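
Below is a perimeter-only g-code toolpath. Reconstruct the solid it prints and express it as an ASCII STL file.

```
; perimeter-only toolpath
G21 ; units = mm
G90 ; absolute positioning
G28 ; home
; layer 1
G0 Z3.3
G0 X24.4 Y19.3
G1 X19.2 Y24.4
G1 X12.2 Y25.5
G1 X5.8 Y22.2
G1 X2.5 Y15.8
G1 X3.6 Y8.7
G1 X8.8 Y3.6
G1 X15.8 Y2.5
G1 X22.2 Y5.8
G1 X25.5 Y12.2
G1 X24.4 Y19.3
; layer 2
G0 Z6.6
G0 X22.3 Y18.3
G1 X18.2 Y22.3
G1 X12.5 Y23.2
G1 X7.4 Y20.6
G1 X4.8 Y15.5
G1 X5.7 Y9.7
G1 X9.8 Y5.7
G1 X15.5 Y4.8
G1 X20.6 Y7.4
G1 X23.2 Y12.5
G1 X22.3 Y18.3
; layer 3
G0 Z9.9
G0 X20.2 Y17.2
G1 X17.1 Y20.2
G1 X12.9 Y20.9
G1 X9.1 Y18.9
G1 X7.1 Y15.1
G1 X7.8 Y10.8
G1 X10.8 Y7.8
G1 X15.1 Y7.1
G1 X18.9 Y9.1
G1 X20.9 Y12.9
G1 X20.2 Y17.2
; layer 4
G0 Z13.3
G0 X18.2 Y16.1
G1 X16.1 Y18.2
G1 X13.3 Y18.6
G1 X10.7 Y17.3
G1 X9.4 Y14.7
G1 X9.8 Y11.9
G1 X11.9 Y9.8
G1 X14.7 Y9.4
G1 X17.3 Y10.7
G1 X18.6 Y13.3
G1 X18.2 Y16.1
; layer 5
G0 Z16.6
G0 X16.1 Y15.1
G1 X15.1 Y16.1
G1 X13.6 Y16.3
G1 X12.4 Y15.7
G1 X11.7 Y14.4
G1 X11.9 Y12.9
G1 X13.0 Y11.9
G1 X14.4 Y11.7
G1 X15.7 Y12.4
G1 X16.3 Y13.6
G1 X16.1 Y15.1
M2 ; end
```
solid part
  facet normal 0.0000 0.0000 -1.0000
    outer loop
      vertex 11.8 27.8 0.0
      vertex 20.3 26.5 0.0
      vertex 26.5 20.4 0.0
    endloop
  endfacet
  facet normal 0.0000 0.0000 -1.0000
    outer loop
      vertex 4.1 23.9 0.0
      vertex 11.8 27.8 0.0
      vertex 26.5 20.4 0.0
    endloop
  endfacet
  facet normal 0.0000 0.0000 -1.0000
    outer loop
      vertex 0.2 16.2 0.0
      vertex 4.1 23.9 0.0
      vertex 26.5 20.4 0.0
    endloop
  endfacet
  facet normal 0.0000 0.0000 -1.0000
    outer loop
      vertex 1.5 7.6 0.0
      vertex 0.2 16.2 0.0
      vertex 26.5 20.4 0.0
    endloop
  endfacet
  facet normal 0.0000 0.0000 -1.0000
    outer loop
      vertex 7.7 1.5 0.0
      vertex 1.5 7.6 0.0
      vertex 26.5 20.4 0.0
    endloop
  endfacet
  facet normal 0.0000 0.0000 -1.0000
    outer loop
      vertex 16.2 0.2 0.0
      vertex 7.7 1.5 0.0
      vertex 26.5 20.4 0.0
    endloop
  endfacet
  facet normal 0.0000 0.0000 -1.0000
    outer loop
      vertex 23.9 4.1 0.0
      vertex 16.2 0.2 0.0
      vertex 26.5 20.4 0.0
    endloop
  endfacet
  facet normal 0.0000 0.0000 -1.0000
    outer loop
      vertex 27.8 11.8 0.0
      vertex 23.9 4.1 0.0
      vertex 26.5 20.4 0.0
    endloop
  endfacet
  facet normal 0.5827 0.5923 0.5565
    outer loop
      vertex 26.5 20.4 0.0
      vertex 20.3 26.5 0.0
      vertex 14.0 14.0 19.9
    endloop
  endfacet
  facet normal 0.1257 0.8217 0.5559
    outer loop
      vertex 20.3 26.5 0.0
      vertex 11.8 27.8 0.0
      vertex 14.0 14.0 19.9
    endloop
  endfacet
  facet normal -0.3756 0.7416 0.5558
    outer loop
      vertex 11.8 27.8 0.0
      vertex 4.1 23.9 0.0
      vertex 14.0 14.0 19.9
    endloop
  endfacet
  facet normal -0.7416 0.3756 0.5558
    outer loop
      vertex 4.1 23.9 0.0
      vertex 0.2 16.2 0.0
      vertex 14.0 14.0 19.9
    endloop
  endfacet
  facet normal -0.8218 -0.1242 0.5561
    outer loop
      vertex 0.2 16.2 0.0
      vertex 1.5 7.6 0.0
      vertex 14.0 14.0 19.9
    endloop
  endfacet
  facet normal -0.5827 -0.5923 0.5565
    outer loop
      vertex 1.5 7.6 0.0
      vertex 7.7 1.5 0.0
      vertex 14.0 14.0 19.9
    endloop
  endfacet
  facet normal -0.1257 -0.8217 0.5559
    outer loop
      vertex 7.7 1.5 0.0
      vertex 16.2 0.2 0.0
      vertex 14.0 14.0 19.9
    endloop
  endfacet
  facet normal 0.3756 -0.7416 0.5558
    outer loop
      vertex 16.2 0.2 0.0
      vertex 23.9 4.1 0.0
      vertex 14.0 14.0 19.9
    endloop
  endfacet
  facet normal 0.7416 -0.3756 0.5558
    outer loop
      vertex 23.9 4.1 0.0
      vertex 27.8 11.8 0.0
      vertex 14.0 14.0 19.9
    endloop
  endfacet
  facet normal 0.8218 0.1242 0.5561
    outer loop
      vertex 27.8 11.8 0.0
      vertex 26.5 20.4 0.0
      vertex 14.0 14.0 19.9
    endloop
  endfacet
endsolid part

The G0 Z moves step by Δz≈3.3 mm. The G1 loops shrink linearly with z, so the solid tapers from its base footprint up to z≈19.9. Closing with a flat bottom cap and the tapered top and triangulating gives 18 facets — a regular 10-sided pyramid, base circumscribed radius ≈ 14 mm, apex at z ≈ 19.9 mm.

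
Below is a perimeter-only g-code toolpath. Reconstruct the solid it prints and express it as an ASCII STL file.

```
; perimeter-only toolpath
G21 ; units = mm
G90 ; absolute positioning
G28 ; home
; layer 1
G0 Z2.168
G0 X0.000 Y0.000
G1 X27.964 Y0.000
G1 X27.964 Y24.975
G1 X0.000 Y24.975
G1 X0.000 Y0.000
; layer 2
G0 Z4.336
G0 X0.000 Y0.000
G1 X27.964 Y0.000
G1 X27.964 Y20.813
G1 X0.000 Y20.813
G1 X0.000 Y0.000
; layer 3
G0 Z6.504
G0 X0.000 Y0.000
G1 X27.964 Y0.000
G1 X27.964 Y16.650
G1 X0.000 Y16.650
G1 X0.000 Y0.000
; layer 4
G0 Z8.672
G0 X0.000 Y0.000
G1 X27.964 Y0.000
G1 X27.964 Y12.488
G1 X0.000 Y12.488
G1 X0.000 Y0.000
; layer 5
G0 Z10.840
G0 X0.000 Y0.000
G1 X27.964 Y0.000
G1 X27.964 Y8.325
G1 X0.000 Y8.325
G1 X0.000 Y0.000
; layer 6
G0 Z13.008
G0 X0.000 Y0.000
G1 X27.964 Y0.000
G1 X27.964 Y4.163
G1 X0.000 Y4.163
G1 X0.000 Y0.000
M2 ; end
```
solid part
  facet normal 0.0000 0.0000 -1.0000
    outer loop
      vertex 27.964 29.138 0.000
      vertex 27.964 0.000 0.000
      vertex 0.000 0.000 0.000
    endloop
  endfacet
  facet normal 0.0000 0.0000 -1.0000
    outer loop
      vertex 0.000 29.138 0.000
      vertex 27.964 29.138 0.000
      vertex 0.000 0.000 0.000
    endloop
  endfacet
  facet normal 0.0000 -1.0000 0.0000
    outer loop
      vertex 0.000 0.000 0.000
      vertex 27.964 0.000 0.000
      vertex 27.964 0.000 15.176
    endloop
  endfacet
  facet normal 0.0000 -1.0000 0.0000
    outer loop
      vertex 0.000 0.000 0.000
      vertex 27.964 0.000 15.176
      vertex 0.000 0.000 15.176
    endloop
  endfacet
  facet normal 0.0000 0.4619 0.8869
    outer loop
      vertex 0.000 0.000 15.176
      vertex 27.964 0.000 15.176
      vertex 27.964 29.138 0.000
    endloop
  endfacet
  facet normal 0.0000 0.4619 0.8869
    outer loop
      vertex 0.000 0.000 15.176
      vertex 27.964 29.138 0.000
      vertex 0.000 29.138 0.000
    endloop
  endfacet
  facet normal -1.0000 0.0000 0.0000
    outer loop
      vertex 0.000 0.000 15.176
      vertex 0.000 29.138 0.000
      vertex 0.000 0.000 0.000
    endloop
  endfacet
  facet normal 1.0000 0.0000 0.0000
    outer loop
      vertex 27.964 0.000 0.000
      vertex 27.964 29.138 0.000
      vertex 27.964 0.000 15.176
    endloop
  endfacet
endsolid part

The G0 Z moves step by Δz≈2.168 mm. The G1 loops shrink linearly with z, so the solid tapers from its base footprint up to z≈15.2. Closing with a flat bottom cap and the tapered top and triangulating gives 8 facets — a wedge (ramp): 28 × 29.1 mm base, rising to 15.2 mm along the y=0 edge and sloping linearly to z=0 at y=29.1.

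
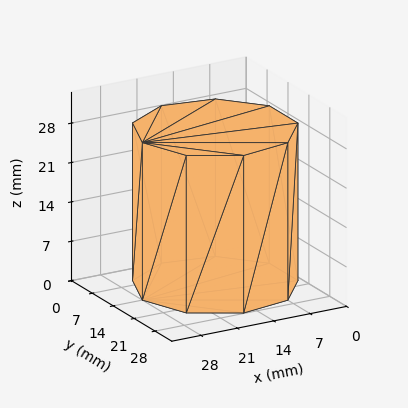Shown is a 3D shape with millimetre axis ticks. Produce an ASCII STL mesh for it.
Reading the render: the shape is a regular 9-sided prism (a cylinder approximated with 9 flat sides), circumscribed radius ≈ 14 mm, height ≈ 28 mm (dimensions read to the nearest mm from the axis ticks). For the STL, each face is triangulated and given an outward normal.

solid part
  facet normal 0.0000 0.0000 -1.0000
    outer loop
      vertex 16.431 27.787 0.000
      vertex 24.725 22.999 0.000
      vertex 28.000 14.000 0.000
    endloop
  endfacet
  facet normal 0.0000 0.0000 -1.0000
    outer loop
      vertex 7.000 26.124 0.000
      vertex 16.431 27.787 0.000
      vertex 28.000 14.000 0.000
    endloop
  endfacet
  facet normal 0.0000 0.0000 -1.0000
    outer loop
      vertex 0.844 18.788 0.000
      vertex 7.000 26.124 0.000
      vertex 28.000 14.000 0.000
    endloop
  endfacet
  facet normal 0.0000 0.0000 -1.0000
    outer loop
      vertex 0.844 9.212 0.000
      vertex 0.844 18.788 0.000
      vertex 28.000 14.000 0.000
    endloop
  endfacet
  facet normal 0.0000 0.0000 -1.0000
    outer loop
      vertex 7.000 1.876 0.000
      vertex 0.844 9.212 0.000
      vertex 28.000 14.000 0.000
    endloop
  endfacet
  facet normal 0.0000 0.0000 -1.0000
    outer loop
      vertex 16.431 0.213 0.000
      vertex 7.000 1.876 0.000
      vertex 28.000 14.000 0.000
    endloop
  endfacet
  facet normal 0.0000 0.0000 -1.0000
    outer loop
      vertex 24.725 5.001 0.000
      vertex 16.431 0.213 0.000
      vertex 28.000 14.000 0.000
    endloop
  endfacet
  facet normal 0.0000 0.0000 1.0000
    outer loop
      vertex 28.000 14.000 28.000
      vertex 24.725 22.999 28.000
      vertex 16.431 27.787 28.000
    endloop
  endfacet
  facet normal 0.0000 0.0000 1.0000
    outer loop
      vertex 28.000 14.000 28.000
      vertex 16.431 27.787 28.000
      vertex 7.000 26.124 28.000
    endloop
  endfacet
  facet normal 0.0000 0.0000 1.0000
    outer loop
      vertex 28.000 14.000 28.000
      vertex 7.000 26.124 28.000
      vertex 0.844 18.788 28.000
    endloop
  endfacet
  facet normal 0.0000 0.0000 1.0000
    outer loop
      vertex 28.000 14.000 28.000
      vertex 0.844 18.788 28.000
      vertex 0.844 9.212 28.000
    endloop
  endfacet
  facet normal 0.0000 0.0000 1.0000
    outer loop
      vertex 28.000 14.000 28.000
      vertex 0.844 9.212 28.000
      vertex 7.000 1.876 28.000
    endloop
  endfacet
  facet normal 0.0000 0.0000 1.0000
    outer loop
      vertex 28.000 14.000 28.000
      vertex 7.000 1.876 28.000
      vertex 16.431 0.213 28.000
    endloop
  endfacet
  facet normal 0.0000 0.0000 1.0000
    outer loop
      vertex 28.000 14.000 28.000
      vertex 16.431 0.213 28.000
      vertex 24.725 5.001 28.000
    endloop
  endfacet
  facet normal 0.9397 0.3420 0.0000
    outer loop
      vertex 28.000 14.000 0.000
      vertex 24.725 22.999 0.000
      vertex 24.725 22.999 28.000
    endloop
  endfacet
  facet normal 0.9397 0.3420 0.0000
    outer loop
      vertex 28.000 14.000 0.000
      vertex 24.725 22.999 28.000
      vertex 28.000 14.000 28.000
    endloop
  endfacet
  facet normal 0.5000 0.8660 0.0000
    outer loop
      vertex 24.725 22.999 0.000
      vertex 16.431 27.787 0.000
      vertex 16.431 27.787 28.000
    endloop
  endfacet
  facet normal 0.5000 0.8660 0.0000
    outer loop
      vertex 24.725 22.999 0.000
      vertex 16.431 27.787 28.000
      vertex 24.725 22.999 28.000
    endloop
  endfacet
  facet normal -0.1737 0.9848 0.0000
    outer loop
      vertex 16.431 27.787 0.000
      vertex 7.000 26.124 0.000
      vertex 7.000 26.124 28.000
    endloop
  endfacet
  facet normal -0.1737 0.9848 0.0000
    outer loop
      vertex 16.431 27.787 0.000
      vertex 7.000 26.124 28.000
      vertex 16.431 27.787 28.000
    endloop
  endfacet
  facet normal -0.7660 0.6428 0.0000
    outer loop
      vertex 7.000 26.124 0.000
      vertex 0.844 18.788 0.000
      vertex 0.844 18.788 28.000
    endloop
  endfacet
  facet normal -0.7660 0.6428 0.0000
    outer loop
      vertex 7.000 26.124 0.000
      vertex 0.844 18.788 28.000
      vertex 7.000 26.124 28.000
    endloop
  endfacet
  facet normal -1.0000 0.0000 0.0000
    outer loop
      vertex 0.844 18.788 0.000
      vertex 0.844 9.212 0.000
      vertex 0.844 9.212 28.000
    endloop
  endfacet
  facet normal -1.0000 0.0000 0.0000
    outer loop
      vertex 0.844 18.788 0.000
      vertex 0.844 9.212 28.000
      vertex 0.844 18.788 28.000
    endloop
  endfacet
  facet normal -0.7660 -0.6428 0.0000
    outer loop
      vertex 0.844 9.212 0.000
      vertex 7.000 1.876 0.000
      vertex 7.000 1.876 28.000
    endloop
  endfacet
  facet normal -0.7660 -0.6428 0.0000
    outer loop
      vertex 0.844 9.212 0.000
      vertex 7.000 1.876 28.000
      vertex 0.844 9.212 28.000
    endloop
  endfacet
  facet normal -0.1737 -0.9848 0.0000
    outer loop
      vertex 7.000 1.876 0.000
      vertex 16.431 0.213 0.000
      vertex 16.431 0.213 28.000
    endloop
  endfacet
  facet normal -0.1737 -0.9848 0.0000
    outer loop
      vertex 7.000 1.876 0.000
      vertex 16.431 0.213 28.000
      vertex 7.000 1.876 28.000
    endloop
  endfacet
  facet normal 0.5000 -0.8660 0.0000
    outer loop
      vertex 16.431 0.213 0.000
      vertex 24.725 5.001 0.000
      vertex 24.725 5.001 28.000
    endloop
  endfacet
  facet normal 0.5000 -0.8660 0.0000
    outer loop
      vertex 16.431 0.213 0.000
      vertex 24.725 5.001 28.000
      vertex 16.431 0.213 28.000
    endloop
  endfacet
  facet normal 0.9397 -0.3420 0.0000
    outer loop
      vertex 24.725 5.001 0.000
      vertex 28.000 14.000 0.000
      vertex 28.000 14.000 28.000
    endloop
  endfacet
  facet normal 0.9397 -0.3420 0.0000
    outer loop
      vertex 24.725 5.001 0.000
      vertex 28.000 14.000 28.000
      vertex 24.725 5.001 28.000
    endloop
  endfacet
endsolid part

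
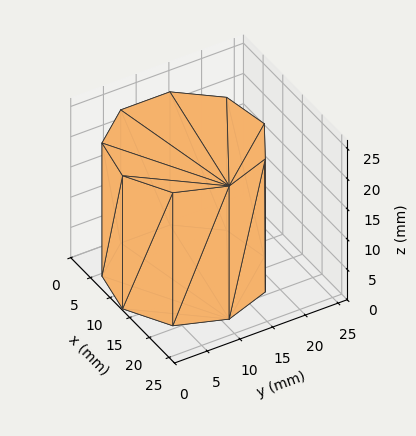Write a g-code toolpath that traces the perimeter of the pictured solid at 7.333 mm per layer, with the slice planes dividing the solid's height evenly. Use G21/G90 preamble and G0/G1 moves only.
Reading the render: the shape is a regular 9-sided prism (a cylinder approximated with 9 flat sides), circumscribed radius ≈ 11 mm, height ≈ 22 mm (dimensions read to the nearest mm from the axis ticks). For the g-code, the solid's height is divided into equal slices at the stated Δz and each level perimeter traced with G1 moves after a G0 lift.

; perimeter-only toolpath
G21 ; units = mm
G90 ; absolute positioning
G28 ; home
; layer 1
G0 Z7.333
G0 X22.000 Y11.000
G1 X19.426 Y18.071
G1 X12.910 Y21.833
G1 X5.500 Y20.526
G1 X0.663 Y14.762
G1 X0.663 Y7.238
G1 X5.500 Y1.474
G1 X12.910 Y0.167
G1 X19.426 Y3.929
G1 X22.000 Y11.000
; layer 2
G0 Z14.667
G0 X22.000 Y11.000
G1 X19.426 Y18.071
G1 X12.910 Y21.833
G1 X5.500 Y20.526
G1 X0.663 Y14.762
G1 X0.663 Y7.238
G1 X5.500 Y1.474
G1 X12.910 Y0.167
G1 X19.426 Y3.929
G1 X22.000 Y11.000
; layer 3
G0 Z22.000
G0 X22.000 Y11.000
G1 X19.426 Y18.071
G1 X12.910 Y21.833
G1 X5.500 Y20.526
G1 X0.663 Y14.762
G1 X0.663 Y7.238
G1 X5.500 Y1.474
G1 X12.910 Y0.167
G1 X19.426 Y3.929
G1 X22.000 Y11.000
M2 ; end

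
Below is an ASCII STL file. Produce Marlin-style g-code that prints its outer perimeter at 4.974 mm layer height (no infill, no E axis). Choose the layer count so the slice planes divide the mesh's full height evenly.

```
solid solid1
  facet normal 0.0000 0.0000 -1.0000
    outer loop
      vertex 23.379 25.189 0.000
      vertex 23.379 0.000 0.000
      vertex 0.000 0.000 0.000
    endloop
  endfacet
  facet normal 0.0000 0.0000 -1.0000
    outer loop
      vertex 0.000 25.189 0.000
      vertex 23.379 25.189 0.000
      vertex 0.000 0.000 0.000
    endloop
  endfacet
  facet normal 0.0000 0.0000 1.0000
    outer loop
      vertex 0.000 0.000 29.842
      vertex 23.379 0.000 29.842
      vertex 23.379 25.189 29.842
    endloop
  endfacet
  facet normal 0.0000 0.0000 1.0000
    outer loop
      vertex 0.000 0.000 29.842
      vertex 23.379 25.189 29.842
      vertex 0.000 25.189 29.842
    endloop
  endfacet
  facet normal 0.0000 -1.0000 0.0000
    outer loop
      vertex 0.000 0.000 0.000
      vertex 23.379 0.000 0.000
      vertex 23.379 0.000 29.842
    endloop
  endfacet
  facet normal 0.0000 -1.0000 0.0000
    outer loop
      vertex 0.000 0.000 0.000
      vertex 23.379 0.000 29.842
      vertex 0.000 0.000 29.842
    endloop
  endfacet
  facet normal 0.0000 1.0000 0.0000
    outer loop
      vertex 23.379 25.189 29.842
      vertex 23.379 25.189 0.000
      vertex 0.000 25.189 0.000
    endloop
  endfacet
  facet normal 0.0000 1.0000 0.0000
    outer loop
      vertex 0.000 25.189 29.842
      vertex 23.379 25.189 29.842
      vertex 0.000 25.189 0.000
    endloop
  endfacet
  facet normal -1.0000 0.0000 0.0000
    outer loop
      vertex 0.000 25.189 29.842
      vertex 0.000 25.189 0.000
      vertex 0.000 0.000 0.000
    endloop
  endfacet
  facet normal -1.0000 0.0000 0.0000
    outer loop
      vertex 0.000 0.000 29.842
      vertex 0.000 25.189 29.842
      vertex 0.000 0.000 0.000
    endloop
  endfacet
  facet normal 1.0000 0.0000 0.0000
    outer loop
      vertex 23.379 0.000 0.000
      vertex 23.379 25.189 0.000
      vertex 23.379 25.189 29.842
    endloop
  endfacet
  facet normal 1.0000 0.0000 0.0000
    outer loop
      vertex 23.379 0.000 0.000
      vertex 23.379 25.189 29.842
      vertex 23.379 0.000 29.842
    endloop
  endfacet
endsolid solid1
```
; perimeter-only toolpath
G21 ; units = mm
G90 ; absolute positioning
G28 ; home
; layer 1
G0 Z4.974
G0 X0.000 Y0.000
G1 X23.379 Y0.000
G1 X23.379 Y25.189
G1 X0.000 Y25.189
G1 X0.000 Y0.000
; layer 2
G0 Z9.947
G0 X0.000 Y0.000
G1 X23.379 Y0.000
G1 X23.379 Y25.189
G1 X0.000 Y25.189
G1 X0.000 Y0.000
; layer 3
G0 Z14.921
G0 X0.000 Y0.000
G1 X23.379 Y0.000
G1 X23.379 Y25.189
G1 X0.000 Y25.189
G1 X0.000 Y0.000
; layer 4
G0 Z19.895
G0 X0.000 Y0.000
G1 X23.379 Y0.000
G1 X23.379 Y25.189
G1 X0.000 Y25.189
G1 X0.000 Y0.000
; layer 5
G0 Z24.868
G0 X0.000 Y0.000
G1 X23.379 Y0.000
G1 X23.379 Y25.189
G1 X0.000 Y25.189
G1 X0.000 Y0.000
; layer 6
G0 Z29.842
G0 X0.000 Y0.000
G1 X23.379 Y0.000
G1 X23.379 Y25.189
G1 X0.000 Y25.189
G1 X0.000 Y0.000
M2 ; end

The solid is a rectangular box, roughly 23.4 × 25.2 mm footprint and 29.8 mm tall. Slicing at Δz = 4.974 mm — 6 equal slices spanning the solid's height, so layer i sits at z = i·h/6 — gives 6 non-empty perimeters. Each is a 4-segment closed polygon; G0 lifts to the layer z and rapids to the start vertex, then G1 traces the edges.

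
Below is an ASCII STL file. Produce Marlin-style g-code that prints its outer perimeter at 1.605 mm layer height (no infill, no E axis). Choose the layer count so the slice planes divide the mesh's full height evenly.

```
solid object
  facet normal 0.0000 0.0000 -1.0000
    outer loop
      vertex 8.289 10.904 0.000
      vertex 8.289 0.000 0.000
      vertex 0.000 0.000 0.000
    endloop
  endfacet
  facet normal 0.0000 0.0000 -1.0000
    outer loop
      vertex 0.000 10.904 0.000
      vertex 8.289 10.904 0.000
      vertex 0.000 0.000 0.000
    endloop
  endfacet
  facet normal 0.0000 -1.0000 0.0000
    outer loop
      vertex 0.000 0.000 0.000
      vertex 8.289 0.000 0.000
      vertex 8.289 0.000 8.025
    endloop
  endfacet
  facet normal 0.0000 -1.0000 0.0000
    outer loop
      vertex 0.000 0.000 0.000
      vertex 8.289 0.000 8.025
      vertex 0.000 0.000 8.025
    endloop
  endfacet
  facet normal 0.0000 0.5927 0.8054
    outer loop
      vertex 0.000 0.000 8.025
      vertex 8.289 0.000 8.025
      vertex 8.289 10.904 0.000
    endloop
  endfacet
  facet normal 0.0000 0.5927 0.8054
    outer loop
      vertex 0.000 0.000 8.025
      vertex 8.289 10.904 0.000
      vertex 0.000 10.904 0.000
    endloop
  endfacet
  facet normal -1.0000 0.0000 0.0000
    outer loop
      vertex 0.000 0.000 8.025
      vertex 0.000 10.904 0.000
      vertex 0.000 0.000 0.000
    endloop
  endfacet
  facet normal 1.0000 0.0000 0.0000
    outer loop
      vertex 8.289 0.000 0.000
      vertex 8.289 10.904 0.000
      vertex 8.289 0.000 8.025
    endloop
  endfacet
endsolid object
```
; perimeter-only toolpath
G21 ; units = mm
G90 ; absolute positioning
G28 ; home
; layer 1
G0 Z1.605
G0 X0.000 Y0.000
G1 X8.289 Y0.000
G1 X8.289 Y8.723
G1 X0.000 Y8.723
G1 X0.000 Y0.000
; layer 2
G0 Z3.210
G0 X0.000 Y0.000
G1 X8.289 Y0.000
G1 X8.289 Y6.542
G1 X0.000 Y6.542
G1 X0.000 Y0.000
; layer 3
G0 Z4.815
G0 X0.000 Y0.000
G1 X8.289 Y0.000
G1 X8.289 Y4.362
G1 X0.000 Y4.362
G1 X0.000 Y0.000
; layer 4
G0 Z6.420
G0 X0.000 Y0.000
G1 X8.289 Y0.000
G1 X8.289 Y2.181
G1 X0.000 Y2.181
G1 X0.000 Y0.000
M2 ; end

The solid is a wedge (ramp): 8.29 × 10.9 mm base, rising to 8.03 mm along the y=0 edge and sloping linearly to z=0 at y=10.9. Slicing at Δz = 1.605 mm — 5 equal slices spanning the solid's height, so layer i sits at z = i·h/5 — gives 4 non-empty perimeters. Each is a 4-segment closed polygon; G0 lifts to the layer z and rapids to the start vertex, then G1 traces the edges. The cross-section shrinks linearly with z (the slice at the apex is degenerate and omitted).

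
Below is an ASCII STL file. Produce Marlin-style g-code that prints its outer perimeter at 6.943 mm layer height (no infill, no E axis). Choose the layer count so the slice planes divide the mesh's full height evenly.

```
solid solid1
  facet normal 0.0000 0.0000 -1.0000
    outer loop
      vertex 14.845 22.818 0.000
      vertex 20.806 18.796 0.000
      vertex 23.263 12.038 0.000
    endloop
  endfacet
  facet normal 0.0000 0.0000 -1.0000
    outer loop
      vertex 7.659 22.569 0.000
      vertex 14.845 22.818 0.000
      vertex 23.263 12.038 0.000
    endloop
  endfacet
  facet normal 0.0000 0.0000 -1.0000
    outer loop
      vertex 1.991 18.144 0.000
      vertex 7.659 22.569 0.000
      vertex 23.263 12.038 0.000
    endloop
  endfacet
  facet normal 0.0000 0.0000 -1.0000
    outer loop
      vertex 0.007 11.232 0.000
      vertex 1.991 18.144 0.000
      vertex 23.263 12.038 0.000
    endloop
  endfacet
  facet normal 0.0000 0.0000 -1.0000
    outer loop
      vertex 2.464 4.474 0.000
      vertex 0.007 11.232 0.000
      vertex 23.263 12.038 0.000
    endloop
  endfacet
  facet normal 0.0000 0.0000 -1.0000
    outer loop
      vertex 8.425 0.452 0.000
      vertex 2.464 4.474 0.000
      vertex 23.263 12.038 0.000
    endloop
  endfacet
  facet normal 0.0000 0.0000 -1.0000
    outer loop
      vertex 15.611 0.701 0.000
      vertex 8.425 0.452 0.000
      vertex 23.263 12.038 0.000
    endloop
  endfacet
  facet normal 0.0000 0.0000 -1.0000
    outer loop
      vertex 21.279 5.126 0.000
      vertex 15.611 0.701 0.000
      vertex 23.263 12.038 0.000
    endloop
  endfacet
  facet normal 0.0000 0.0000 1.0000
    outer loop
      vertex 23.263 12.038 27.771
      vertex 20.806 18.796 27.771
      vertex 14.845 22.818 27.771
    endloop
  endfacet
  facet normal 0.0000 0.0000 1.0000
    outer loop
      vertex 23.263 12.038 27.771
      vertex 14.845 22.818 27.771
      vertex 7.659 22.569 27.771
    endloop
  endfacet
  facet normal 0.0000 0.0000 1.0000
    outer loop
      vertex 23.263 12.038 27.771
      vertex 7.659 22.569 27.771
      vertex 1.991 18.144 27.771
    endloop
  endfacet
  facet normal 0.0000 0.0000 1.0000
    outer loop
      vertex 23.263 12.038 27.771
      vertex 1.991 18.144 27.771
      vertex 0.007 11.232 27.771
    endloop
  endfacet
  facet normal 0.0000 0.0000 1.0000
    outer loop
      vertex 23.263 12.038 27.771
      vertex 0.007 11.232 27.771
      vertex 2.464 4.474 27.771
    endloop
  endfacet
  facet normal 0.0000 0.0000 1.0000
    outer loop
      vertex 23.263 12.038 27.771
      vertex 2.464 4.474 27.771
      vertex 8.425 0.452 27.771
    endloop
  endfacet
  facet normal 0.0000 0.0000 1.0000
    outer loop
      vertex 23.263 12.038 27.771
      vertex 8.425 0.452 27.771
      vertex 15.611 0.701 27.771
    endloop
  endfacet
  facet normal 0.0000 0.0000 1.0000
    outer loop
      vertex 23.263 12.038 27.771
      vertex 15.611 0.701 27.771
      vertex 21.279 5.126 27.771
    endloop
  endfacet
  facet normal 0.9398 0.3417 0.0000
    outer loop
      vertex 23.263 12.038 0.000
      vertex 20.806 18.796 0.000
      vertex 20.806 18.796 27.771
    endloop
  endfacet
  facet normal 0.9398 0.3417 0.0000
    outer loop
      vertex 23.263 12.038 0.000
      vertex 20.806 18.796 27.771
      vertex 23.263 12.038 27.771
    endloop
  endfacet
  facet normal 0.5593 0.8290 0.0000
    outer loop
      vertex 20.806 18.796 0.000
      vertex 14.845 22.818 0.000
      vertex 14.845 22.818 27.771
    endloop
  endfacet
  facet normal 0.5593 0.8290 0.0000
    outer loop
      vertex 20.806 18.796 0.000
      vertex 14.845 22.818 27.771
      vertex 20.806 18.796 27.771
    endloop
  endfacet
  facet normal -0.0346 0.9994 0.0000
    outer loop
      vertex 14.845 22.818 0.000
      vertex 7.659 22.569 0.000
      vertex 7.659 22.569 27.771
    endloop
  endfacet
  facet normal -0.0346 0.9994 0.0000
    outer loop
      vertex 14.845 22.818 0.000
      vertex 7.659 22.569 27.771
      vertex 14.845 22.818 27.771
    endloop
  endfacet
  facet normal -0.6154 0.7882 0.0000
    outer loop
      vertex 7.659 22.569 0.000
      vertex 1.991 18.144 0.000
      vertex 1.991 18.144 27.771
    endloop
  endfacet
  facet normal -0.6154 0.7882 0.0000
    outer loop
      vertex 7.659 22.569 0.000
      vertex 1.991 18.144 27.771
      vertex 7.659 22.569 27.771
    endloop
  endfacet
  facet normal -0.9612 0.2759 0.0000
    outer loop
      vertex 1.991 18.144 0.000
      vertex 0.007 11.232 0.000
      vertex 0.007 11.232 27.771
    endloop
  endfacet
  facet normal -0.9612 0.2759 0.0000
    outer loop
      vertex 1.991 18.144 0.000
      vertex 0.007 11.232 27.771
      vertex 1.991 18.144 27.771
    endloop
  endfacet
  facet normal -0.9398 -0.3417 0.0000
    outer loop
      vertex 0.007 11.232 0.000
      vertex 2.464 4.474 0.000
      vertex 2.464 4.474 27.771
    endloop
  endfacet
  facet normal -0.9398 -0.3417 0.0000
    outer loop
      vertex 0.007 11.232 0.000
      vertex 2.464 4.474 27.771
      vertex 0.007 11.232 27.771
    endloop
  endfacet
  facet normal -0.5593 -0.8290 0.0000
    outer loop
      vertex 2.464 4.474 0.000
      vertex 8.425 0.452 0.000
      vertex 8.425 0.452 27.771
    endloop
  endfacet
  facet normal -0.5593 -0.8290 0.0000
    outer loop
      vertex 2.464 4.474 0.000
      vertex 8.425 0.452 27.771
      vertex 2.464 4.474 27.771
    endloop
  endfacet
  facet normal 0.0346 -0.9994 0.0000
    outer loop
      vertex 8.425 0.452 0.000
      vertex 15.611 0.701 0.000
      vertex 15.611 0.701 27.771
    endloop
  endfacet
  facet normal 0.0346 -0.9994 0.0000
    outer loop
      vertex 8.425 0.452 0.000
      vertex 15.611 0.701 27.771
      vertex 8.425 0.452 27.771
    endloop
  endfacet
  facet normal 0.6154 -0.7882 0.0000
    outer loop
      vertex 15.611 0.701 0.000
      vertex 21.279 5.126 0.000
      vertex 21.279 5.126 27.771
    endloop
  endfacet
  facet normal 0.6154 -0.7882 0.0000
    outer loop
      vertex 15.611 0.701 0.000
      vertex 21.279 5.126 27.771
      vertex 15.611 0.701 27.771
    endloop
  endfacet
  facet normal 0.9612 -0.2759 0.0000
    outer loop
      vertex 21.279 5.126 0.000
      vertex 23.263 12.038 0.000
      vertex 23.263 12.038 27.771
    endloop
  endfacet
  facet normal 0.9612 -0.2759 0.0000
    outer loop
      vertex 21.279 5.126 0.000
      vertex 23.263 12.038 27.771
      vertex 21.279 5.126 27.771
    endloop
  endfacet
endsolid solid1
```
; perimeter-only toolpath
G21 ; units = mm
G90 ; absolute positioning
G28 ; home
; layer 1
G0 Z6.943
G0 X23.263 Y12.038
G1 X20.806 Y18.796
G1 X14.845 Y22.818
G1 X7.659 Y22.569
G1 X1.991 Y18.144
G1 X0.007 Y11.232
G1 X2.464 Y4.474
G1 X8.425 Y0.452
G1 X15.611 Y0.701
G1 X21.279 Y5.126
G1 X23.263 Y12.038
; layer 2
G0 Z13.886
G0 X23.263 Y12.038
G1 X20.806 Y18.796
G1 X14.845 Y22.818
G1 X7.659 Y22.569
G1 X1.991 Y18.144
G1 X0.007 Y11.232
G1 X2.464 Y4.474
G1 X8.425 Y0.452
G1 X15.611 Y0.701
G1 X21.279 Y5.126
G1 X23.263 Y12.038
; layer 3
G0 Z20.828
G0 X23.263 Y12.038
G1 X20.806 Y18.796
G1 X14.845 Y22.818
G1 X7.659 Y22.569
G1 X1.991 Y18.144
G1 X0.007 Y11.232
G1 X2.464 Y4.474
G1 X8.425 Y0.452
G1 X15.611 Y0.701
G1 X21.279 Y5.126
G1 X23.263 Y12.038
; layer 4
G0 Z27.771
G0 X23.263 Y12.038
G1 X20.806 Y18.796
G1 X14.845 Y22.818
G1 X7.659 Y22.569
G1 X1.991 Y18.144
G1 X0.007 Y11.232
G1 X2.464 Y4.474
G1 X8.425 Y0.452
G1 X15.611 Y0.701
G1 X21.279 Y5.126
G1 X23.263 Y12.038
M2 ; end

The solid is a regular 10-sided prism (a cylinder approximated with 10 flat sides), circumscribed radius ≈ 11.6 mm, height ≈ 27.8 mm. Slicing at Δz = 6.943 mm — 4 equal slices spanning the solid's height, so layer i sits at z = i·h/4 — gives 4 non-empty perimeters. Each is a 10-segment closed polygon; G0 lifts to the layer z and rapids to the start vertex, then G1 traces the edges.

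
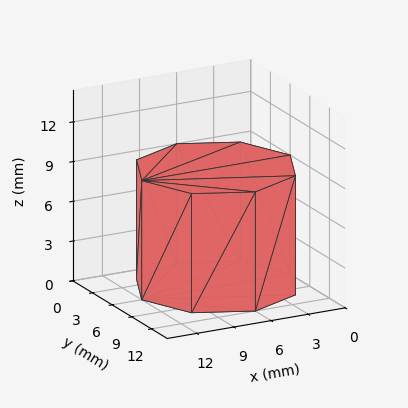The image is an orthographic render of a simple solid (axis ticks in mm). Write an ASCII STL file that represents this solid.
Reading the render: the shape is a regular 8-sided prism (a cylinder approximated with 8 flat sides), circumscribed radius ≈ 6 mm, height ≈ 9 mm (dimensions read to the nearest mm from the axis ticks). For the STL, each face is triangulated and given an outward normal.

solid part
  facet normal 0.0000 0.0000 -1.0000
    outer loop
      vertex 6.0 12.0 0.0
      vertex 10.2 10.2 0.0
      vertex 12.0 6.0 0.0
    endloop
  endfacet
  facet normal 0.0000 0.0000 -1.0000
    outer loop
      vertex 1.8 10.2 0.0
      vertex 6.0 12.0 0.0
      vertex 12.0 6.0 0.0
    endloop
  endfacet
  facet normal 0.0000 0.0000 -1.0000
    outer loop
      vertex 0.0 6.0 0.0
      vertex 1.8 10.2 0.0
      vertex 12.0 6.0 0.0
    endloop
  endfacet
  facet normal 0.0000 0.0000 -1.0000
    outer loop
      vertex 1.8 1.8 0.0
      vertex 0.0 6.0 0.0
      vertex 12.0 6.0 0.0
    endloop
  endfacet
  facet normal 0.0000 0.0000 -1.0000
    outer loop
      vertex 6.0 0.0 0.0
      vertex 1.8 1.8 0.0
      vertex 12.0 6.0 0.0
    endloop
  endfacet
  facet normal 0.0000 0.0000 -1.0000
    outer loop
      vertex 10.2 1.8 0.0
      vertex 6.0 0.0 0.0
      vertex 12.0 6.0 0.0
    endloop
  endfacet
  facet normal 0.0000 0.0000 1.0000
    outer loop
      vertex 12.0 6.0 9.0
      vertex 10.2 10.2 9.0
      vertex 6.0 12.0 9.0
    endloop
  endfacet
  facet normal 0.0000 0.0000 1.0000
    outer loop
      vertex 12.0 6.0 9.0
      vertex 6.0 12.0 9.0
      vertex 1.8 10.2 9.0
    endloop
  endfacet
  facet normal 0.0000 0.0000 1.0000
    outer loop
      vertex 12.0 6.0 9.0
      vertex 1.8 10.2 9.0
      vertex 0.0 6.0 9.0
    endloop
  endfacet
  facet normal 0.0000 0.0000 1.0000
    outer loop
      vertex 12.0 6.0 9.0
      vertex 0.0 6.0 9.0
      vertex 1.8 1.8 9.0
    endloop
  endfacet
  facet normal 0.0000 0.0000 1.0000
    outer loop
      vertex 12.0 6.0 9.0
      vertex 1.8 1.8 9.0
      vertex 6.0 0.0 9.0
    endloop
  endfacet
  facet normal 0.0000 0.0000 1.0000
    outer loop
      vertex 12.0 6.0 9.0
      vertex 6.0 0.0 9.0
      vertex 10.2 1.8 9.0
    endloop
  endfacet
  facet normal 0.9191 0.3939 0.0000
    outer loop
      vertex 12.0 6.0 0.0
      vertex 10.2 10.2 0.0
      vertex 10.2 10.2 9.0
    endloop
  endfacet
  facet normal 0.9191 0.3939 0.0000
    outer loop
      vertex 12.0 6.0 0.0
      vertex 10.2 10.2 9.0
      vertex 12.0 6.0 9.0
    endloop
  endfacet
  facet normal 0.3939 0.9191 0.0000
    outer loop
      vertex 10.2 10.2 0.0
      vertex 6.0 12.0 0.0
      vertex 6.0 12.0 9.0
    endloop
  endfacet
  facet normal 0.3939 0.9191 0.0000
    outer loop
      vertex 10.2 10.2 0.0
      vertex 6.0 12.0 9.0
      vertex 10.2 10.2 9.0
    endloop
  endfacet
  facet normal -0.3939 0.9191 0.0000
    outer loop
      vertex 6.0 12.0 0.0
      vertex 1.8 10.2 0.0
      vertex 1.8 10.2 9.0
    endloop
  endfacet
  facet normal -0.3939 0.9191 0.0000
    outer loop
      vertex 6.0 12.0 0.0
      vertex 1.8 10.2 9.0
      vertex 6.0 12.0 9.0
    endloop
  endfacet
  facet normal -0.9191 0.3939 0.0000
    outer loop
      vertex 1.8 10.2 0.0
      vertex 0.0 6.0 0.0
      vertex 0.0 6.0 9.0
    endloop
  endfacet
  facet normal -0.9191 0.3939 0.0000
    outer loop
      vertex 1.8 10.2 0.0
      vertex 0.0 6.0 9.0
      vertex 1.8 10.2 9.0
    endloop
  endfacet
  facet normal -0.9191 -0.3939 0.0000
    outer loop
      vertex 0.0 6.0 0.0
      vertex 1.8 1.8 0.0
      vertex 1.8 1.8 9.0
    endloop
  endfacet
  facet normal -0.9191 -0.3939 0.0000
    outer loop
      vertex 0.0 6.0 0.0
      vertex 1.8 1.8 9.0
      vertex 0.0 6.0 9.0
    endloop
  endfacet
  facet normal -0.3939 -0.9191 0.0000
    outer loop
      vertex 1.8 1.8 0.0
      vertex 6.0 0.0 0.0
      vertex 6.0 0.0 9.0
    endloop
  endfacet
  facet normal -0.3939 -0.9191 0.0000
    outer loop
      vertex 1.8 1.8 0.0
      vertex 6.0 0.0 9.0
      vertex 1.8 1.8 9.0
    endloop
  endfacet
  facet normal 0.3939 -0.9191 0.0000
    outer loop
      vertex 6.0 0.0 0.0
      vertex 10.2 1.8 0.0
      vertex 10.2 1.8 9.0
    endloop
  endfacet
  facet normal 0.3939 -0.9191 0.0000
    outer loop
      vertex 6.0 0.0 0.0
      vertex 10.2 1.8 9.0
      vertex 6.0 0.0 9.0
    endloop
  endfacet
  facet normal 0.9191 -0.3939 0.0000
    outer loop
      vertex 10.2 1.8 0.0
      vertex 12.0 6.0 0.0
      vertex 12.0 6.0 9.0
    endloop
  endfacet
  facet normal 0.9191 -0.3939 0.0000
    outer loop
      vertex 10.2 1.8 0.0
      vertex 12.0 6.0 9.0
      vertex 10.2 1.8 9.0
    endloop
  endfacet
endsolid part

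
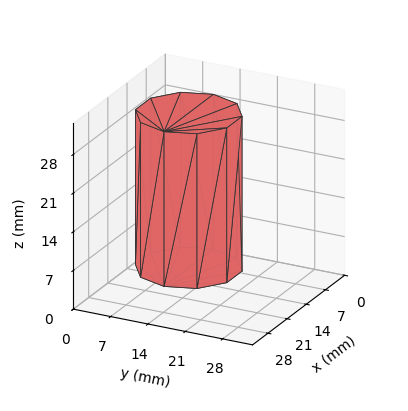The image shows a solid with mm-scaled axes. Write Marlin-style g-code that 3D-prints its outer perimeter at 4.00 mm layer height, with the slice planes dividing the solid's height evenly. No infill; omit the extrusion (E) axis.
Reading the render: the shape is a regular 10-sided prism (a cylinder approximated with 10 flat sides), circumscribed radius ≈ 9 mm, height ≈ 28 mm (dimensions read to the nearest mm from the axis ticks). For the g-code, the solid's height is divided into equal slices at the stated Δz and each level perimeter traced with G1 moves after a G0 lift.

; perimeter-only toolpath
G21 ; units = mm
G90 ; absolute positioning
G28 ; home
; layer 1
G0 Z4.00
G0 X18.00 Y9.00
G1 X16.28 Y14.29
G1 X11.78 Y17.56
G1 X6.22 Y17.56
G1 X1.72 Y14.29
G1 X0.00 Y9.00
G1 X1.72 Y3.71
G1 X6.22 Y0.44
G1 X11.78 Y0.44
G1 X16.28 Y3.71
G1 X18.00 Y9.00
; layer 2
G0 Z8.00
G0 X18.00 Y9.00
G1 X16.28 Y14.29
G1 X11.78 Y17.56
G1 X6.22 Y17.56
G1 X1.72 Y14.29
G1 X0.00 Y9.00
G1 X1.72 Y3.71
G1 X6.22 Y0.44
G1 X11.78 Y0.44
G1 X16.28 Y3.71
G1 X18.00 Y9.00
; layer 3
G0 Z12.00
G0 X18.00 Y9.00
G1 X16.28 Y14.29
G1 X11.78 Y17.56
G1 X6.22 Y17.56
G1 X1.72 Y14.29
G1 X0.00 Y9.00
G1 X1.72 Y3.71
G1 X6.22 Y0.44
G1 X11.78 Y0.44
G1 X16.28 Y3.71
G1 X18.00 Y9.00
; layer 4
G0 Z16.00
G0 X18.00 Y9.00
G1 X16.28 Y14.29
G1 X11.78 Y17.56
G1 X6.22 Y17.56
G1 X1.72 Y14.29
G1 X0.00 Y9.00
G1 X1.72 Y3.71
G1 X6.22 Y0.44
G1 X11.78 Y0.44
G1 X16.28 Y3.71
G1 X18.00 Y9.00
; layer 5
G0 Z20.00
G0 X18.00 Y9.00
G1 X16.28 Y14.29
G1 X11.78 Y17.56
G1 X6.22 Y17.56
G1 X1.72 Y14.29
G1 X0.00 Y9.00
G1 X1.72 Y3.71
G1 X6.22 Y0.44
G1 X11.78 Y0.44
G1 X16.28 Y3.71
G1 X18.00 Y9.00
; layer 6
G0 Z24.00
G0 X18.00 Y9.00
G1 X16.28 Y14.29
G1 X11.78 Y17.56
G1 X6.22 Y17.56
G1 X1.72 Y14.29
G1 X0.00 Y9.00
G1 X1.72 Y3.71
G1 X6.22 Y0.44
G1 X11.78 Y0.44
G1 X16.28 Y3.71
G1 X18.00 Y9.00
; layer 7
G0 Z28.00
G0 X18.00 Y9.00
G1 X16.28 Y14.29
G1 X11.78 Y17.56
G1 X6.22 Y17.56
G1 X1.72 Y14.29
G1 X0.00 Y9.00
G1 X1.72 Y3.71
G1 X6.22 Y0.44
G1 X11.78 Y0.44
G1 X16.28 Y3.71
G1 X18.00 Y9.00
M2 ; end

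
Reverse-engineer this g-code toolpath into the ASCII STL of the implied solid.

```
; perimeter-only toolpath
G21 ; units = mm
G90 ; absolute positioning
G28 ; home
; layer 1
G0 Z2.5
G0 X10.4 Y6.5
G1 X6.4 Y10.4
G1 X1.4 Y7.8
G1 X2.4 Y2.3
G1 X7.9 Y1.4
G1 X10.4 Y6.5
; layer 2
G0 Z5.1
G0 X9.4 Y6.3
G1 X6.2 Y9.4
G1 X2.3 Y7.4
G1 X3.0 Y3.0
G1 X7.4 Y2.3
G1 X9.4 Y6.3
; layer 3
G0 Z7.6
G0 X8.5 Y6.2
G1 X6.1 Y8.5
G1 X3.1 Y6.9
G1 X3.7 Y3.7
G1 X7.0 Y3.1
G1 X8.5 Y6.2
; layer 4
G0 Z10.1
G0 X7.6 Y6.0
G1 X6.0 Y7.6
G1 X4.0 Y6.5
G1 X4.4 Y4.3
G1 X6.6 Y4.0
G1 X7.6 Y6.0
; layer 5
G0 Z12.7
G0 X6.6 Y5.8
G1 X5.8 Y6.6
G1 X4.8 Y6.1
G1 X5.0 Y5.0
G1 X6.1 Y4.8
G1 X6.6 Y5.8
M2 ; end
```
solid part
  facet normal 0.0000 0.0000 -1.0000
    outer loop
      vertex 0.6 8.2 0.0
      vertex 6.5 11.3 0.0
      vertex 11.3 6.6 0.0
    endloop
  endfacet
  facet normal 0.0000 0.0000 -1.0000
    outer loop
      vertex 1.7 1.6 0.0
      vertex 0.6 8.2 0.0
      vertex 11.3 6.6 0.0
    endloop
  endfacet
  facet normal 0.0000 0.0000 -1.0000
    outer loop
      vertex 8.3 0.6 0.0
      vertex 1.7 1.6 0.0
      vertex 11.3 6.6 0.0
    endloop
  endfacet
  facet normal 0.6701 0.6844 0.2874
    outer loop
      vertex 11.3 6.6 0.0
      vertex 6.5 11.3 0.0
      vertex 5.7 5.7 15.2
    endloop
  endfacet
  facet normal -0.4453 0.8475 0.2888
    outer loop
      vertex 6.5 11.3 0.0
      vertex 0.6 8.2 0.0
      vertex 5.7 5.7 15.2
    endloop
  endfacet
  facet normal -0.9438 -0.1573 0.2908
    outer loop
      vertex 0.6 8.2 0.0
      vertex 1.7 1.6 0.0
      vertex 5.7 5.7 15.2
    endloop
  endfacet
  facet normal -0.1432 -0.9454 0.2927
    outer loop
      vertex 1.7 1.6 0.0
      vertex 8.3 0.6 0.0
      vertex 5.7 5.7 15.2
    endloop
  endfacet
  facet normal 0.8560 -0.4280 0.2900
    outer loop
      vertex 8.3 0.6 0.0
      vertex 11.3 6.6 0.0
      vertex 5.7 5.7 15.2
    endloop
  endfacet
endsolid part

The G0 Z moves step by Δz≈2.5 mm. The G1 loops shrink linearly with z, so the solid tapers from its base footprint up to z≈15.2. Closing with a flat bottom cap and the tapered top and triangulating gives 8 facets — a regular 5-sided pyramid, base circumscribed radius ≈ 5.7 mm, apex at z ≈ 15.2 mm.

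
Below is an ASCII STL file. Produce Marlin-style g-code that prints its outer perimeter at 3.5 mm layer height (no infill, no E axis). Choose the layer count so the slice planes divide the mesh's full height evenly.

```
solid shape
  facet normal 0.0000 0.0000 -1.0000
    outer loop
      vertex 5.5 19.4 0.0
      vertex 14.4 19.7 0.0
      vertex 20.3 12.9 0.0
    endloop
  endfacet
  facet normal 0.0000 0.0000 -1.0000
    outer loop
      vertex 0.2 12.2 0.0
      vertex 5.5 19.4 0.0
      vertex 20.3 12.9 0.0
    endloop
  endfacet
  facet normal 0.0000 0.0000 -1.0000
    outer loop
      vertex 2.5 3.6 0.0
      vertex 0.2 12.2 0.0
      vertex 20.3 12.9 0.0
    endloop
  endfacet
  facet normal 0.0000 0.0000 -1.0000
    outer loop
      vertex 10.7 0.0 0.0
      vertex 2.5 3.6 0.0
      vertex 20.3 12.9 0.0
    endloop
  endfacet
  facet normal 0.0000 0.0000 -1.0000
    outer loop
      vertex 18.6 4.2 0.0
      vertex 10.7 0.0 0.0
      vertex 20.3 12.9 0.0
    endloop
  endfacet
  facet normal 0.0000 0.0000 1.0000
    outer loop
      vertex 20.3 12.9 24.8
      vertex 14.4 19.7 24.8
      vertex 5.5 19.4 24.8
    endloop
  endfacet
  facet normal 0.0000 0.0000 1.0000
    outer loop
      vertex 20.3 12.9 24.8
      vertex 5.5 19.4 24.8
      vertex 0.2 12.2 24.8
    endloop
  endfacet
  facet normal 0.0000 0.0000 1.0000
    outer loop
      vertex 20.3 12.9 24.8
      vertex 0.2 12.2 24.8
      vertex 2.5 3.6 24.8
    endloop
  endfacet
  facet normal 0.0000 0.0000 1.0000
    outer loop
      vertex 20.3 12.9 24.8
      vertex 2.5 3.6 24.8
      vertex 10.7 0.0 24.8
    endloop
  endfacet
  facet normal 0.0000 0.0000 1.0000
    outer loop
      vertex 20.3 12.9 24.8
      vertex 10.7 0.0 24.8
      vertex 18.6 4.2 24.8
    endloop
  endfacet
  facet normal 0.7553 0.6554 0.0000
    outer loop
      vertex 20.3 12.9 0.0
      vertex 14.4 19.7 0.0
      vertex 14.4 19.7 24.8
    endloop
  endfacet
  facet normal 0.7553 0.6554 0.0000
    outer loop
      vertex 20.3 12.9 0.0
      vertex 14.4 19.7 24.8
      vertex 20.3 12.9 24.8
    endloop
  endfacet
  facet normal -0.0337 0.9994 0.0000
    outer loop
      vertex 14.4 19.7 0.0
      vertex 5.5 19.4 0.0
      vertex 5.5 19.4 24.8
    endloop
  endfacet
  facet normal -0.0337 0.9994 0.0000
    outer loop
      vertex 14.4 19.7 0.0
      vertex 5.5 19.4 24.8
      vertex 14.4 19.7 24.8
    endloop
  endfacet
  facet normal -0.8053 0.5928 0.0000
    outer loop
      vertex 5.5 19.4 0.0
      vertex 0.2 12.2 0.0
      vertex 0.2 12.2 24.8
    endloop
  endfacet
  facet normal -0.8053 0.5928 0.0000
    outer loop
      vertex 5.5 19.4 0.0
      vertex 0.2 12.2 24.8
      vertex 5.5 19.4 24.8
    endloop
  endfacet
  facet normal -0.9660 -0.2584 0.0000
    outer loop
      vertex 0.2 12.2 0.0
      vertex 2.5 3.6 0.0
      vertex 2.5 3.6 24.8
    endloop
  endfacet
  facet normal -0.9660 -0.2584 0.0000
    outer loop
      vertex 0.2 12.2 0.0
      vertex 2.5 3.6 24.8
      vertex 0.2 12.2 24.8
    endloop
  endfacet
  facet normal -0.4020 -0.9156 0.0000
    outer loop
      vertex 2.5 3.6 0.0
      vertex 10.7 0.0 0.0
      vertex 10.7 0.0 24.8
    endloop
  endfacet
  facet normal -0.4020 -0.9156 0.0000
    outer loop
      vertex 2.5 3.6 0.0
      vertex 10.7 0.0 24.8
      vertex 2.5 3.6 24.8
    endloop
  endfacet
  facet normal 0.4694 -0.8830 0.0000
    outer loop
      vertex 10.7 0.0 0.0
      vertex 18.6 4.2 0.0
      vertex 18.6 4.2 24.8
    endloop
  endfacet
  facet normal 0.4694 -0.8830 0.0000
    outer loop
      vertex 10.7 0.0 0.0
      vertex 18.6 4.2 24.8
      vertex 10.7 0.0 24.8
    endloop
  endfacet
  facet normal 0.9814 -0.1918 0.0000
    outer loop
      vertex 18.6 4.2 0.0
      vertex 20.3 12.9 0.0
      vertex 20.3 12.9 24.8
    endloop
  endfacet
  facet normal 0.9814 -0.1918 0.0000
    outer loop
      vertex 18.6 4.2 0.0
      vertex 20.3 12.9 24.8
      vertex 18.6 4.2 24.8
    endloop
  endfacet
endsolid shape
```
; perimeter-only toolpath
G21 ; units = mm
G90 ; absolute positioning
G28 ; home
; layer 1
G0 Z3.5
G0 X20.3 Y12.9
G1 X14.4 Y19.7
G1 X5.5 Y19.4
G1 X0.2 Y12.2
G1 X2.5 Y3.6
G1 X10.7 Y0.0
G1 X18.6 Y4.2
G1 X20.3 Y12.9
; layer 2
G0 Z7.1
G0 X20.3 Y12.9
G1 X14.4 Y19.7
G1 X5.5 Y19.4
G1 X0.2 Y12.2
G1 X2.5 Y3.6
G1 X10.7 Y0.0
G1 X18.6 Y4.2
G1 X20.3 Y12.9
; layer 3
G0 Z10.6
G0 X20.3 Y12.9
G1 X14.4 Y19.7
G1 X5.5 Y19.4
G1 X0.2 Y12.2
G1 X2.5 Y3.6
G1 X10.7 Y0.0
G1 X18.6 Y4.2
G1 X20.3 Y12.9
; layer 4
G0 Z14.2
G0 X20.3 Y12.9
G1 X14.4 Y19.7
G1 X5.5 Y19.4
G1 X0.2 Y12.2
G1 X2.5 Y3.6
G1 X10.7 Y0.0
G1 X18.6 Y4.2
G1 X20.3 Y12.9
; layer 5
G0 Z17.7
G0 X20.3 Y12.9
G1 X14.4 Y19.7
G1 X5.5 Y19.4
G1 X0.2 Y12.2
G1 X2.5 Y3.6
G1 X10.7 Y0.0
G1 X18.6 Y4.2
G1 X20.3 Y12.9
; layer 6
G0 Z21.3
G0 X20.3 Y12.9
G1 X14.4 Y19.7
G1 X5.5 Y19.4
G1 X0.2 Y12.2
G1 X2.5 Y3.6
G1 X10.7 Y0.0
G1 X18.6 Y4.2
G1 X20.3 Y12.9
; layer 7
G0 Z24.8
G0 X20.3 Y12.9
G1 X14.4 Y19.7
G1 X5.5 Y19.4
G1 X0.2 Y12.2
G1 X2.5 Y3.6
G1 X10.7 Y0.0
G1 X18.6 Y4.2
G1 X20.3 Y12.9
M2 ; end

The solid is a regular 7-sided prism (a cylinder approximated with 7 flat sides), circumscribed radius ≈ 10.3 mm, height ≈ 24.8 mm. Slicing at Δz = 3.5 mm — 7 equal slices spanning the solid's height, so layer i sits at z = i·h/7 — gives 7 non-empty perimeters. Each is a 7-segment closed polygon; G0 lifts to the layer z and rapids to the start vertex, then G1 traces the edges.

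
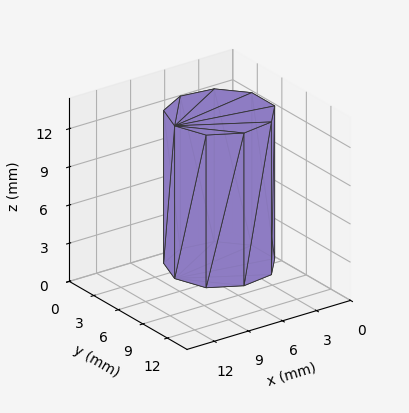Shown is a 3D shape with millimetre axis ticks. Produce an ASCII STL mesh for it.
Reading the render: the shape is a regular 9-sided prism (a cylinder approximated with 9 flat sides), circumscribed radius ≈ 4 mm, height ≈ 12 mm (dimensions read to the nearest mm from the axis ticks). For the STL, each face is triangulated and given an outward normal.

solid part
  facet normal 0.0000 0.0000 -1.0000
    outer loop
      vertex 4.7 7.9 0.0
      vertex 7.1 6.6 0.0
      vertex 8.0 4.0 0.0
    endloop
  endfacet
  facet normal 0.0000 0.0000 -1.0000
    outer loop
      vertex 2.0 7.5 0.0
      vertex 4.7 7.9 0.0
      vertex 8.0 4.0 0.0
    endloop
  endfacet
  facet normal 0.0000 0.0000 -1.0000
    outer loop
      vertex 0.2 5.4 0.0
      vertex 2.0 7.5 0.0
      vertex 8.0 4.0 0.0
    endloop
  endfacet
  facet normal 0.0000 0.0000 -1.0000
    outer loop
      vertex 0.2 2.6 0.0
      vertex 0.2 5.4 0.0
      vertex 8.0 4.0 0.0
    endloop
  endfacet
  facet normal 0.0000 0.0000 -1.0000
    outer loop
      vertex 2.0 0.5 0.0
      vertex 0.2 2.6 0.0
      vertex 8.0 4.0 0.0
    endloop
  endfacet
  facet normal 0.0000 0.0000 -1.0000
    outer loop
      vertex 4.7 0.1 0.0
      vertex 2.0 0.5 0.0
      vertex 8.0 4.0 0.0
    endloop
  endfacet
  facet normal 0.0000 0.0000 -1.0000
    outer loop
      vertex 7.1 1.4 0.0
      vertex 4.7 0.1 0.0
      vertex 8.0 4.0 0.0
    endloop
  endfacet
  facet normal 0.0000 0.0000 1.0000
    outer loop
      vertex 8.0 4.0 12.0
      vertex 7.1 6.6 12.0
      vertex 4.7 7.9 12.0
    endloop
  endfacet
  facet normal 0.0000 0.0000 1.0000
    outer loop
      vertex 8.0 4.0 12.0
      vertex 4.7 7.9 12.0
      vertex 2.0 7.5 12.0
    endloop
  endfacet
  facet normal 0.0000 0.0000 1.0000
    outer loop
      vertex 8.0 4.0 12.0
      vertex 2.0 7.5 12.0
      vertex 0.2 5.4 12.0
    endloop
  endfacet
  facet normal 0.0000 0.0000 1.0000
    outer loop
      vertex 8.0 4.0 12.0
      vertex 0.2 5.4 12.0
      vertex 0.2 2.6 12.0
    endloop
  endfacet
  facet normal 0.0000 0.0000 1.0000
    outer loop
      vertex 8.0 4.0 12.0
      vertex 0.2 2.6 12.0
      vertex 2.0 0.5 12.0
    endloop
  endfacet
  facet normal 0.0000 0.0000 1.0000
    outer loop
      vertex 8.0 4.0 12.0
      vertex 2.0 0.5 12.0
      vertex 4.7 0.1 12.0
    endloop
  endfacet
  facet normal 0.0000 0.0000 1.0000
    outer loop
      vertex 8.0 4.0 12.0
      vertex 4.7 0.1 12.0
      vertex 7.1 1.4 12.0
    endloop
  endfacet
  facet normal 0.9450 0.3271 0.0000
    outer loop
      vertex 8.0 4.0 0.0
      vertex 7.1 6.6 0.0
      vertex 7.1 6.6 12.0
    endloop
  endfacet
  facet normal 0.9450 0.3271 0.0000
    outer loop
      vertex 8.0 4.0 0.0
      vertex 7.1 6.6 12.0
      vertex 8.0 4.0 12.0
    endloop
  endfacet
  facet normal 0.4763 0.8793 0.0000
    outer loop
      vertex 7.1 6.6 0.0
      vertex 4.7 7.9 0.0
      vertex 4.7 7.9 12.0
    endloop
  endfacet
  facet normal 0.4763 0.8793 0.0000
    outer loop
      vertex 7.1 6.6 0.0
      vertex 4.7 7.9 12.0
      vertex 7.1 6.6 12.0
    endloop
  endfacet
  facet normal -0.1465 0.9892 0.0000
    outer loop
      vertex 4.7 7.9 0.0
      vertex 2.0 7.5 0.0
      vertex 2.0 7.5 12.0
    endloop
  endfacet
  facet normal -0.1465 0.9892 0.0000
    outer loop
      vertex 4.7 7.9 0.0
      vertex 2.0 7.5 12.0
      vertex 4.7 7.9 12.0
    endloop
  endfacet
  facet normal -0.7593 0.6508 0.0000
    outer loop
      vertex 2.0 7.5 0.0
      vertex 0.2 5.4 0.0
      vertex 0.2 5.4 12.0
    endloop
  endfacet
  facet normal -0.7593 0.6508 0.0000
    outer loop
      vertex 2.0 7.5 0.0
      vertex 0.2 5.4 12.0
      vertex 2.0 7.5 12.0
    endloop
  endfacet
  facet normal -1.0000 0.0000 0.0000
    outer loop
      vertex 0.2 5.4 0.0
      vertex 0.2 2.6 0.0
      vertex 0.2 2.6 12.0
    endloop
  endfacet
  facet normal -1.0000 0.0000 0.0000
    outer loop
      vertex 0.2 5.4 0.0
      vertex 0.2 2.6 12.0
      vertex 0.2 5.4 12.0
    endloop
  endfacet
  facet normal -0.7593 -0.6508 0.0000
    outer loop
      vertex 0.2 2.6 0.0
      vertex 2.0 0.5 0.0
      vertex 2.0 0.5 12.0
    endloop
  endfacet
  facet normal -0.7593 -0.6508 0.0000
    outer loop
      vertex 0.2 2.6 0.0
      vertex 2.0 0.5 12.0
      vertex 0.2 2.6 12.0
    endloop
  endfacet
  facet normal -0.1465 -0.9892 0.0000
    outer loop
      vertex 2.0 0.5 0.0
      vertex 4.7 0.1 0.0
      vertex 4.7 0.1 12.0
    endloop
  endfacet
  facet normal -0.1465 -0.9892 0.0000
    outer loop
      vertex 2.0 0.5 0.0
      vertex 4.7 0.1 12.0
      vertex 2.0 0.5 12.0
    endloop
  endfacet
  facet normal 0.4763 -0.8793 0.0000
    outer loop
      vertex 4.7 0.1 0.0
      vertex 7.1 1.4 0.0
      vertex 7.1 1.4 12.0
    endloop
  endfacet
  facet normal 0.4763 -0.8793 0.0000
    outer loop
      vertex 4.7 0.1 0.0
      vertex 7.1 1.4 12.0
      vertex 4.7 0.1 12.0
    endloop
  endfacet
  facet normal 0.9450 -0.3271 0.0000
    outer loop
      vertex 7.1 1.4 0.0
      vertex 8.0 4.0 0.0
      vertex 8.0 4.0 12.0
    endloop
  endfacet
  facet normal 0.9450 -0.3271 0.0000
    outer loop
      vertex 7.1 1.4 0.0
      vertex 8.0 4.0 12.0
      vertex 7.1 1.4 12.0
    endloop
  endfacet
endsolid part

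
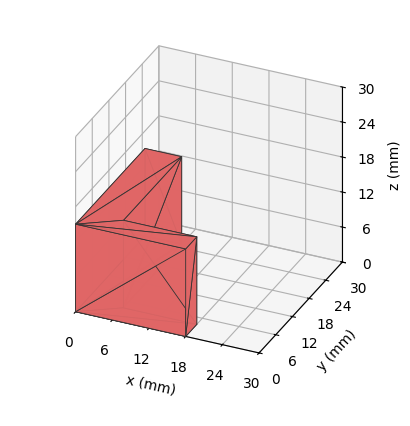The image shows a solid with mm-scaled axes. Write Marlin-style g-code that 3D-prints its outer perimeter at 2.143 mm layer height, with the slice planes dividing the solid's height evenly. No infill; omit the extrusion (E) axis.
Reading the render: the shape is an L-shaped prism: outer 18 × 25 mm, arm thicknesses ≈ 4 mm (horizontal) and 6 mm (vertical), extruded 15 mm in z (dimensions read to the nearest mm from the axis ticks). For the g-code, the solid's height is divided into equal slices at the stated Δz and each level perimeter traced with G1 moves after a G0 lift.

; perimeter-only toolpath
G21 ; units = mm
G90 ; absolute positioning
G28 ; home
; layer 1
G0 Z2.143
G0 X0.000 Y0.000
G1 X18.000 Y0.000
G1 X18.000 Y4.000
G1 X6.000 Y4.000
G1 X6.000 Y25.000
G1 X0.000 Y25.000
G1 X0.000 Y0.000
; layer 2
G0 Z4.286
G0 X0.000 Y0.000
G1 X18.000 Y0.000
G1 X18.000 Y4.000
G1 X6.000 Y4.000
G1 X6.000 Y25.000
G1 X0.000 Y25.000
G1 X0.000 Y0.000
; layer 3
G0 Z6.429
G0 X0.000 Y0.000
G1 X18.000 Y0.000
G1 X18.000 Y4.000
G1 X6.000 Y4.000
G1 X6.000 Y25.000
G1 X0.000 Y25.000
G1 X0.000 Y0.000
; layer 4
G0 Z8.571
G0 X0.000 Y0.000
G1 X18.000 Y0.000
G1 X18.000 Y4.000
G1 X6.000 Y4.000
G1 X6.000 Y25.000
G1 X0.000 Y25.000
G1 X0.000 Y0.000
; layer 5
G0 Z10.714
G0 X0.000 Y0.000
G1 X18.000 Y0.000
G1 X18.000 Y4.000
G1 X6.000 Y4.000
G1 X6.000 Y25.000
G1 X0.000 Y25.000
G1 X0.000 Y0.000
; layer 6
G0 Z12.857
G0 X0.000 Y0.000
G1 X18.000 Y0.000
G1 X18.000 Y4.000
G1 X6.000 Y4.000
G1 X6.000 Y25.000
G1 X0.000 Y25.000
G1 X0.000 Y0.000
; layer 7
G0 Z15.000
G0 X0.000 Y0.000
G1 X18.000 Y0.000
G1 X18.000 Y4.000
G1 X6.000 Y4.000
G1 X6.000 Y25.000
G1 X0.000 Y25.000
G1 X0.000 Y0.000
M2 ; end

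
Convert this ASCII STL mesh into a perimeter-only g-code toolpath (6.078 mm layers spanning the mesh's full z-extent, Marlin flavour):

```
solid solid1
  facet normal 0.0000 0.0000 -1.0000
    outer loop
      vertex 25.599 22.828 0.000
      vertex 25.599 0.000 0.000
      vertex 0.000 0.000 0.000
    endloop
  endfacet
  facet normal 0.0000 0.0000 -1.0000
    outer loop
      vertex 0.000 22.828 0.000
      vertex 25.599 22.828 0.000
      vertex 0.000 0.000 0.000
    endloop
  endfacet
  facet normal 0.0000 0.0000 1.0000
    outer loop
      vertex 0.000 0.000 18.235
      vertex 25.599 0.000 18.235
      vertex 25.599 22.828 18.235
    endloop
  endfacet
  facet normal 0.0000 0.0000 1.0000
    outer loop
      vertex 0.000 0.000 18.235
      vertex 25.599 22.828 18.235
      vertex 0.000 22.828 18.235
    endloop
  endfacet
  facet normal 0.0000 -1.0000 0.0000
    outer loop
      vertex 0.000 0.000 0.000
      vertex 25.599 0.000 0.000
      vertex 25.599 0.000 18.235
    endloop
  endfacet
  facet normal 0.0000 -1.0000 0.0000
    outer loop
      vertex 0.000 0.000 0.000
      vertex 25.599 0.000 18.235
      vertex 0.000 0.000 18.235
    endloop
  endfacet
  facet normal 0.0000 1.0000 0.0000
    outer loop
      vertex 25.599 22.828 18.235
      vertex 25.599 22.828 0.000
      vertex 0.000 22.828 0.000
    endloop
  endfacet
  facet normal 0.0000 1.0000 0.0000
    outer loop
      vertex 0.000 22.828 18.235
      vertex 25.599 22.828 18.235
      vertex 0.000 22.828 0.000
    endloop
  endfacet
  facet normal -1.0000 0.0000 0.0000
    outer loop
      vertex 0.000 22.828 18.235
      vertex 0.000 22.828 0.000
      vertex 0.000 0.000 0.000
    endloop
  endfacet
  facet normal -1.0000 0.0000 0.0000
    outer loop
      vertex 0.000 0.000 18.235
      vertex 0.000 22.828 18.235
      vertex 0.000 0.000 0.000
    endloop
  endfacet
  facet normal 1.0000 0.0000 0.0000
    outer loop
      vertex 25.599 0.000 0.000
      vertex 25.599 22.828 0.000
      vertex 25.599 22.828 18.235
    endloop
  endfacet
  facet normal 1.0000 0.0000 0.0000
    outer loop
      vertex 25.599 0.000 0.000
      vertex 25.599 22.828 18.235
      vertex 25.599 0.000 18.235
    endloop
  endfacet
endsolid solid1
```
; perimeter-only toolpath
G21 ; units = mm
G90 ; absolute positioning
G28 ; home
; layer 1
G0 Z6.078
G0 X0.000 Y0.000
G1 X25.599 Y0.000
G1 X25.599 Y22.828
G1 X0.000 Y22.828
G1 X0.000 Y0.000
; layer 2
G0 Z12.157
G0 X0.000 Y0.000
G1 X25.599 Y0.000
G1 X25.599 Y22.828
G1 X0.000 Y22.828
G1 X0.000 Y0.000
; layer 3
G0 Z18.235
G0 X0.000 Y0.000
G1 X25.599 Y0.000
G1 X25.599 Y22.828
G1 X0.000 Y22.828
G1 X0.000 Y0.000
M2 ; end

The solid is a rectangular box, roughly 25.6 × 22.8 mm footprint and 18.2 mm tall. Slicing at Δz = 6.078 mm — 3 equal slices spanning the solid's height, so layer i sits at z = i·h/3 — gives 3 non-empty perimeters. Each is a 4-segment closed polygon; G0 lifts to the layer z and rapids to the start vertex, then G1 traces the edges.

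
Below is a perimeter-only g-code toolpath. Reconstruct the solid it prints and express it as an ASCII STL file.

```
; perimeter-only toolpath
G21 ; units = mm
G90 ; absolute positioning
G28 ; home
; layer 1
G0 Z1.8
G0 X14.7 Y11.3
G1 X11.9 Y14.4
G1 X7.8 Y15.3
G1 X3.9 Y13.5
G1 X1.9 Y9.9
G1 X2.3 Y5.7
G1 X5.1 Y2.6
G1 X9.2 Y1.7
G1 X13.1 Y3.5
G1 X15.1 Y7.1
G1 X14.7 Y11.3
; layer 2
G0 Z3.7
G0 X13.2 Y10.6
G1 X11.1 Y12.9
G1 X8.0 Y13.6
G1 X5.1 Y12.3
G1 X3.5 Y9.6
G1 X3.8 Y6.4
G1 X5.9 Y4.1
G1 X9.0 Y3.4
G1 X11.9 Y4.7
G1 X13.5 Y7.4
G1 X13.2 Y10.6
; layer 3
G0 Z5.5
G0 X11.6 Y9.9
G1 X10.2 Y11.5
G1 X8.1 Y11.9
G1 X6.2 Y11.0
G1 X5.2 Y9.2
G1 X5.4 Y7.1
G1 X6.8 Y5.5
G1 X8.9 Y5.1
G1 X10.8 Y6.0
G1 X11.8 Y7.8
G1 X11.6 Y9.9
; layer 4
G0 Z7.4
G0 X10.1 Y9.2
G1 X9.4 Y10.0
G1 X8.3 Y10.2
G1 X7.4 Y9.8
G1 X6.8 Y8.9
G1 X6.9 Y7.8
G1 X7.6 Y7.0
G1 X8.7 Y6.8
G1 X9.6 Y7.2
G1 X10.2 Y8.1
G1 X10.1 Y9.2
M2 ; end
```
solid part
  facet normal 0.0000 0.0000 -1.0000
    outer loop
      vertex 7.6 17.0 0.0
      vertex 12.8 15.9 0.0
      vertex 16.3 12.0 0.0
    endloop
  endfacet
  facet normal 0.0000 0.0000 -1.0000
    outer loop
      vertex 2.8 14.8 0.0
      vertex 7.6 17.0 0.0
      vertex 16.3 12.0 0.0
    endloop
  endfacet
  facet normal 0.0000 0.0000 -1.0000
    outer loop
      vertex 0.2 10.3 0.0
      vertex 2.8 14.8 0.0
      vertex 16.3 12.0 0.0
    endloop
  endfacet
  facet normal 0.0000 0.0000 -1.0000
    outer loop
      vertex 0.7 5.0 0.0
      vertex 0.2 10.3 0.0
      vertex 16.3 12.0 0.0
    endloop
  endfacet
  facet normal 0.0000 0.0000 -1.0000
    outer loop
      vertex 4.2 1.1 0.0
      vertex 0.7 5.0 0.0
      vertex 16.3 12.0 0.0
    endloop
  endfacet
  facet normal 0.0000 0.0000 -1.0000
    outer loop
      vertex 9.4 0.0 0.0
      vertex 4.2 1.1 0.0
      vertex 16.3 12.0 0.0
    endloop
  endfacet
  facet normal 0.0000 0.0000 -1.0000
    outer loop
      vertex 14.2 2.2 0.0
      vertex 9.4 0.0 0.0
      vertex 16.3 12.0 0.0
    endloop
  endfacet
  facet normal 0.0000 0.0000 -1.0000
    outer loop
      vertex 16.8 6.7 0.0
      vertex 14.2 2.2 0.0
      vertex 16.3 12.0 0.0
    endloop
  endfacet
  facet normal 0.5573 0.5001 0.6628
    outer loop
      vertex 16.3 12.0 0.0
      vertex 12.8 15.9 0.0
      vertex 8.5 8.5 9.2
    endloop
  endfacet
  facet normal 0.1551 0.7331 0.6622
    outer loop
      vertex 12.8 15.9 0.0
      vertex 7.6 17.0 0.0
      vertex 8.5 8.5 9.2
    endloop
  endfacet
  facet normal -0.3127 0.6822 0.6609
    outer loop
      vertex 7.6 17.0 0.0
      vertex 2.8 14.8 0.0
      vertex 8.5 8.5 9.2
    endloop
  endfacet
  facet normal -0.6503 0.3757 0.6602
    outer loop
      vertex 2.8 14.8 0.0
      vertex 0.2 10.3 0.0
      vertex 8.5 8.5 9.2
    endloop
  endfacet
  facet normal -0.7475 -0.0705 0.6605
    outer loop
      vertex 0.2 10.3 0.0
      vertex 0.7 5.0 0.0
      vertex 8.5 8.5 9.2
    endloop
  endfacet
  facet normal -0.5573 -0.5001 0.6628
    outer loop
      vertex 0.7 5.0 0.0
      vertex 4.2 1.1 0.0
      vertex 8.5 8.5 9.2
    endloop
  endfacet
  facet normal -0.1551 -0.7331 0.6622
    outer loop
      vertex 4.2 1.1 0.0
      vertex 9.4 0.0 0.0
      vertex 8.5 8.5 9.2
    endloop
  endfacet
  facet normal 0.3127 -0.6822 0.6609
    outer loop
      vertex 9.4 0.0 0.0
      vertex 14.2 2.2 0.0
      vertex 8.5 8.5 9.2
    endloop
  endfacet
  facet normal 0.6503 -0.3757 0.6602
    outer loop
      vertex 14.2 2.2 0.0
      vertex 16.8 6.7 0.0
      vertex 8.5 8.5 9.2
    endloop
  endfacet
  facet normal 0.7475 0.0705 0.6605
    outer loop
      vertex 16.8 6.7 0.0
      vertex 16.3 12.0 0.0
      vertex 8.5 8.5 9.2
    endloop
  endfacet
endsolid part

The G0 Z moves step by Δz≈1.8 mm. The G1 loops shrink linearly with z, so the solid tapers from its base footprint up to z≈9.2. Closing with a flat bottom cap and the tapered top and triangulating gives 18 facets — a regular 10-sided pyramid, base circumscribed radius ≈ 8.5 mm, apex at z ≈ 9.2 mm.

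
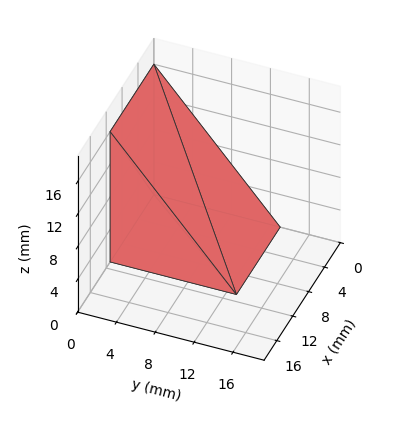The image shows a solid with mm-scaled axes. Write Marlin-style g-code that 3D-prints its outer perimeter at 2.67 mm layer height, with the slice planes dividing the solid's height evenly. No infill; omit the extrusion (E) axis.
Reading the render: the shape is a wedge (ramp): 11 × 13 mm base, rising to 16 mm along the y=0 edge and sloping linearly to z=0 at y=13 (dimensions read to the nearest mm from the axis ticks). For the g-code, the solid's height is divided into equal slices at the stated Δz and each level perimeter traced with G1 moves after a G0 lift.

; perimeter-only toolpath
G21 ; units = mm
G90 ; absolute positioning
G28 ; home
; layer 1
G0 Z2.67
G0 X0.00 Y0.00
G1 X11.00 Y0.00
G1 X11.00 Y10.83
G1 X0.00 Y10.83
G1 X0.00 Y0.00
; layer 2
G0 Z5.33
G0 X0.00 Y0.00
G1 X11.00 Y0.00
G1 X11.00 Y8.67
G1 X0.00 Y8.67
G1 X0.00 Y0.00
; layer 3
G0 Z8.00
G0 X0.00 Y0.00
G1 X11.00 Y0.00
G1 X11.00 Y6.50
G1 X0.00 Y6.50
G1 X0.00 Y0.00
; layer 4
G0 Z10.67
G0 X0.00 Y0.00
G1 X11.00 Y0.00
G1 X11.00 Y4.33
G1 X0.00 Y4.33
G1 X0.00 Y0.00
; layer 5
G0 Z13.33
G0 X0.00 Y0.00
G1 X11.00 Y0.00
G1 X11.00 Y2.17
G1 X0.00 Y2.17
G1 X0.00 Y0.00
M2 ; end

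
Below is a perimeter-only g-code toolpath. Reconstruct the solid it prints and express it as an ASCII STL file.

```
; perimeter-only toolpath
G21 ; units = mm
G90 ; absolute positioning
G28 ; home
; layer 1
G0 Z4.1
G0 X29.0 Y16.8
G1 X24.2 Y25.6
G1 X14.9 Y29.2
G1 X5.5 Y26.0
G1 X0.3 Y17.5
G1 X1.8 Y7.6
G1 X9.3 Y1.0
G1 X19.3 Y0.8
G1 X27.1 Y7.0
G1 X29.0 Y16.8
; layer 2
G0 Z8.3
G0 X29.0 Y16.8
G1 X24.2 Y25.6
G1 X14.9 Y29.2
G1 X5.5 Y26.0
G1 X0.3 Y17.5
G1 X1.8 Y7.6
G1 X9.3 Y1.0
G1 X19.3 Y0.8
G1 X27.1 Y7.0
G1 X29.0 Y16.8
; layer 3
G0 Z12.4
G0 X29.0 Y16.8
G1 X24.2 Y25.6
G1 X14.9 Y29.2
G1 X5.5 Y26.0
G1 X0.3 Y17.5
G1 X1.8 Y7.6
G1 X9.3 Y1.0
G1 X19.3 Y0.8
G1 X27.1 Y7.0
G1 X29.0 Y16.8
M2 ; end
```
solid part
  facet normal 0.0000 0.0000 -1.0000
    outer loop
      vertex 14.9 29.2 0.0
      vertex 24.2 25.6 0.0
      vertex 29.0 16.8 0.0
    endloop
  endfacet
  facet normal 0.0000 0.0000 -1.0000
    outer loop
      vertex 5.5 26.0 0.0
      vertex 14.9 29.2 0.0
      vertex 29.0 16.8 0.0
    endloop
  endfacet
  facet normal 0.0000 0.0000 -1.0000
    outer loop
      vertex 0.3 17.5 0.0
      vertex 5.5 26.0 0.0
      vertex 29.0 16.8 0.0
    endloop
  endfacet
  facet normal 0.0000 0.0000 -1.0000
    outer loop
      vertex 1.8 7.6 0.0
      vertex 0.3 17.5 0.0
      vertex 29.0 16.8 0.0
    endloop
  endfacet
  facet normal 0.0000 0.0000 -1.0000
    outer loop
      vertex 9.3 1.0 0.0
      vertex 1.8 7.6 0.0
      vertex 29.0 16.8 0.0
    endloop
  endfacet
  facet normal 0.0000 0.0000 -1.0000
    outer loop
      vertex 19.3 0.8 0.0
      vertex 9.3 1.0 0.0
      vertex 29.0 16.8 0.0
    endloop
  endfacet
  facet normal 0.0000 0.0000 -1.0000
    outer loop
      vertex 27.1 7.0 0.0
      vertex 19.3 0.8 0.0
      vertex 29.0 16.8 0.0
    endloop
  endfacet
  facet normal 0.0000 0.0000 1.0000
    outer loop
      vertex 29.0 16.8 12.4
      vertex 24.2 25.6 12.4
      vertex 14.9 29.2 12.4
    endloop
  endfacet
  facet normal 0.0000 0.0000 1.0000
    outer loop
      vertex 29.0 16.8 12.4
      vertex 14.9 29.2 12.4
      vertex 5.5 26.0 12.4
    endloop
  endfacet
  facet normal 0.0000 0.0000 1.0000
    outer loop
      vertex 29.0 16.8 12.4
      vertex 5.5 26.0 12.4
      vertex 0.3 17.5 12.4
    endloop
  endfacet
  facet normal 0.0000 0.0000 1.0000
    outer loop
      vertex 29.0 16.8 12.4
      vertex 0.3 17.5 12.4
      vertex 1.8 7.6 12.4
    endloop
  endfacet
  facet normal 0.0000 0.0000 1.0000
    outer loop
      vertex 29.0 16.8 12.4
      vertex 1.8 7.6 12.4
      vertex 9.3 1.0 12.4
    endloop
  endfacet
  facet normal 0.0000 0.0000 1.0000
    outer loop
      vertex 29.0 16.8 12.4
      vertex 9.3 1.0 12.4
      vertex 19.3 0.8 12.4
    endloop
  endfacet
  facet normal 0.0000 0.0000 1.0000
    outer loop
      vertex 29.0 16.8 12.4
      vertex 19.3 0.8 12.4
      vertex 27.1 7.0 12.4
    endloop
  endfacet
  facet normal 0.8779 0.4789 0.0000
    outer loop
      vertex 29.0 16.8 0.0
      vertex 24.2 25.6 0.0
      vertex 24.2 25.6 12.4
    endloop
  endfacet
  facet normal 0.8779 0.4789 0.0000
    outer loop
      vertex 29.0 16.8 0.0
      vertex 24.2 25.6 12.4
      vertex 29.0 16.8 12.4
    endloop
  endfacet
  facet normal 0.3610 0.9326 0.0000
    outer loop
      vertex 24.2 25.6 0.0
      vertex 14.9 29.2 0.0
      vertex 14.9 29.2 12.4
    endloop
  endfacet
  facet normal 0.3610 0.9326 0.0000
    outer loop
      vertex 24.2 25.6 0.0
      vertex 14.9 29.2 12.4
      vertex 24.2 25.6 12.4
    endloop
  endfacet
  facet normal -0.3223 0.9466 0.0000
    outer loop
      vertex 14.9 29.2 0.0
      vertex 5.5 26.0 0.0
      vertex 5.5 26.0 12.4
    endloop
  endfacet
  facet normal -0.3223 0.9466 0.0000
    outer loop
      vertex 14.9 29.2 0.0
      vertex 5.5 26.0 12.4
      vertex 14.9 29.2 12.4
    endloop
  endfacet
  facet normal -0.8530 0.5219 0.0000
    outer loop
      vertex 5.5 26.0 0.0
      vertex 0.3 17.5 0.0
      vertex 0.3 17.5 12.4
    endloop
  endfacet
  facet normal -0.8530 0.5219 0.0000
    outer loop
      vertex 5.5 26.0 0.0
      vertex 0.3 17.5 12.4
      vertex 5.5 26.0 12.4
    endloop
  endfacet
  facet normal -0.9887 -0.1498 0.0000
    outer loop
      vertex 0.3 17.5 0.0
      vertex 1.8 7.6 0.0
      vertex 1.8 7.6 12.4
    endloop
  endfacet
  facet normal -0.9887 -0.1498 0.0000
    outer loop
      vertex 0.3 17.5 0.0
      vertex 1.8 7.6 12.4
      vertex 0.3 17.5 12.4
    endloop
  endfacet
  facet normal -0.6606 -0.7507 0.0000
    outer loop
      vertex 1.8 7.6 0.0
      vertex 9.3 1.0 0.0
      vertex 9.3 1.0 12.4
    endloop
  endfacet
  facet normal -0.6606 -0.7507 0.0000
    outer loop
      vertex 1.8 7.6 0.0
      vertex 9.3 1.0 12.4
      vertex 1.8 7.6 12.4
    endloop
  endfacet
  facet normal -0.0200 -0.9998 0.0000
    outer loop
      vertex 9.3 1.0 0.0
      vertex 19.3 0.8 0.0
      vertex 19.3 0.8 12.4
    endloop
  endfacet
  facet normal -0.0200 -0.9998 0.0000
    outer loop
      vertex 9.3 1.0 0.0
      vertex 19.3 0.8 12.4
      vertex 9.3 1.0 12.4
    endloop
  endfacet
  facet normal 0.6222 -0.7828 0.0000
    outer loop
      vertex 19.3 0.8 0.0
      vertex 27.1 7.0 0.0
      vertex 27.1 7.0 12.4
    endloop
  endfacet
  facet normal 0.6222 -0.7828 0.0000
    outer loop
      vertex 19.3 0.8 0.0
      vertex 27.1 7.0 12.4
      vertex 19.3 0.8 12.4
    endloop
  endfacet
  facet normal 0.9817 -0.1903 0.0000
    outer loop
      vertex 27.1 7.0 0.0
      vertex 29.0 16.8 0.0
      vertex 29.0 16.8 12.4
    endloop
  endfacet
  facet normal 0.9817 -0.1903 0.0000
    outer loop
      vertex 27.1 7.0 0.0
      vertex 29.0 16.8 12.4
      vertex 27.1 7.0 12.4
    endloop
  endfacet
endsolid part

The G0 Z moves step by Δz≈4.1 mm. Every layer's G1 loop is the same polygon, so the solid is a straight extrusion of it from z=0 to z≈12.4. Closing with flat bottom and top caps and triangulating gives 32 facets — a regular 9-sided prism (a cylinder approximated with 9 flat sides), circumscribed radius ≈ 14.6 mm, height ≈ 12.4 mm.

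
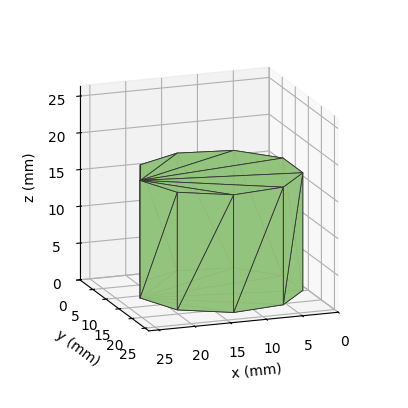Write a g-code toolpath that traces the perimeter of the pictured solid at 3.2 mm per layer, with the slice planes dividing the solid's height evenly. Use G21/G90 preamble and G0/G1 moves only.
Reading the render: the shape is a regular 9-sided prism (a cylinder approximated with 9 flat sides), circumscribed radius ≈ 11 mm, height ≈ 16 mm (dimensions read to the nearest mm from the axis ticks). For the g-code, the solid's height is divided into equal slices at the stated Δz and each level perimeter traced with G1 moves after a G0 lift.

; perimeter-only toolpath
G21 ; units = mm
G90 ; absolute positioning
G28 ; home
; layer 1
G0 Z3.2
G0 X22.0 Y11.0
G1 X19.4 Y18.1
G1 X12.9 Y21.8
G1 X5.5 Y20.5
G1 X0.7 Y14.8
G1 X0.7 Y7.2
G1 X5.5 Y1.5
G1 X12.9 Y0.2
G1 X19.4 Y3.9
G1 X22.0 Y11.0
; layer 2
G0 Z6.4
G0 X22.0 Y11.0
G1 X19.4 Y18.1
G1 X12.9 Y21.8
G1 X5.5 Y20.5
G1 X0.7 Y14.8
G1 X0.7 Y7.2
G1 X5.5 Y1.5
G1 X12.9 Y0.2
G1 X19.4 Y3.9
G1 X22.0 Y11.0
; layer 3
G0 Z9.6
G0 X22.0 Y11.0
G1 X19.4 Y18.1
G1 X12.9 Y21.8
G1 X5.5 Y20.5
G1 X0.7 Y14.8
G1 X0.7 Y7.2
G1 X5.5 Y1.5
G1 X12.9 Y0.2
G1 X19.4 Y3.9
G1 X22.0 Y11.0
; layer 4
G0 Z12.8
G0 X22.0 Y11.0
G1 X19.4 Y18.1
G1 X12.9 Y21.8
G1 X5.5 Y20.5
G1 X0.7 Y14.8
G1 X0.7 Y7.2
G1 X5.5 Y1.5
G1 X12.9 Y0.2
G1 X19.4 Y3.9
G1 X22.0 Y11.0
; layer 5
G0 Z16.0
G0 X22.0 Y11.0
G1 X19.4 Y18.1
G1 X12.9 Y21.8
G1 X5.5 Y20.5
G1 X0.7 Y14.8
G1 X0.7 Y7.2
G1 X5.5 Y1.5
G1 X12.9 Y0.2
G1 X19.4 Y3.9
G1 X22.0 Y11.0
M2 ; end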